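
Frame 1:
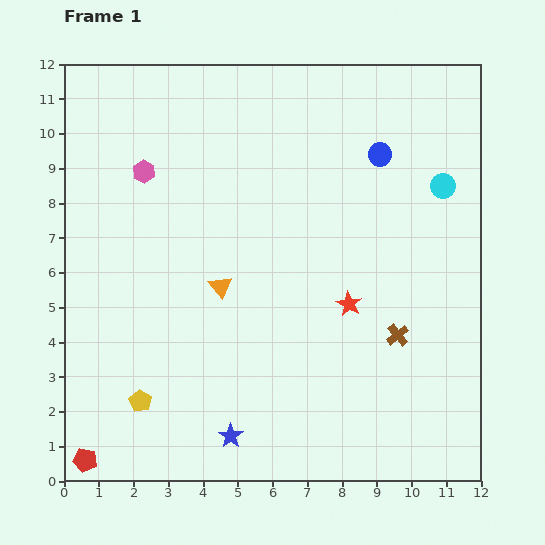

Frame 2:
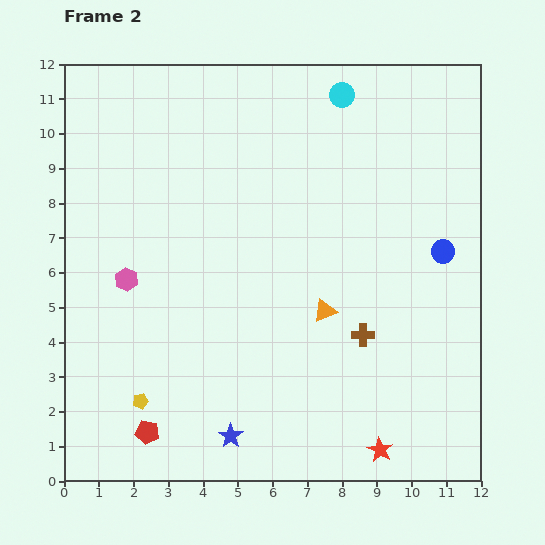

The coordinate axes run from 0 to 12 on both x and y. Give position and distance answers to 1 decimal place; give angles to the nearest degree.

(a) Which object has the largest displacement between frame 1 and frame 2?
the red star

(moved 4.3; next 3.9)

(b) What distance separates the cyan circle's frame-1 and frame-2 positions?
3.9

The cyan circle moved from (10.9, 8.5) to (8.0, 11.1), a distance of √(2.9² + 2.6²) ≈ 3.9.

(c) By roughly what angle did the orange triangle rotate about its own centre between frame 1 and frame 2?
45° clockwise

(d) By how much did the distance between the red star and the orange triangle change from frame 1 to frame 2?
+0.6

Distance in frame 1: 3.7. Distance in frame 2: 4.3.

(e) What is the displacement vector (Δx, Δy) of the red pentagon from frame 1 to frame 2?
(1.8, 0.8)

The red pentagon was at (0.6, 0.6) in frame 1 and (2.4, 1.4) in frame 2.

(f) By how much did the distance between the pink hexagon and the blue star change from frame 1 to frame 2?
-2.6

Distance in frame 1: 8.0. Distance in frame 2: 5.4.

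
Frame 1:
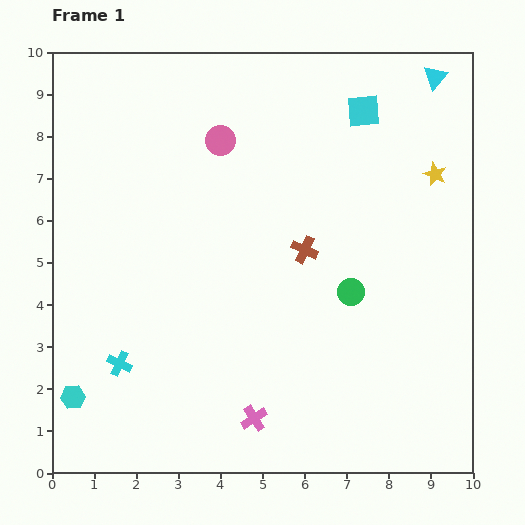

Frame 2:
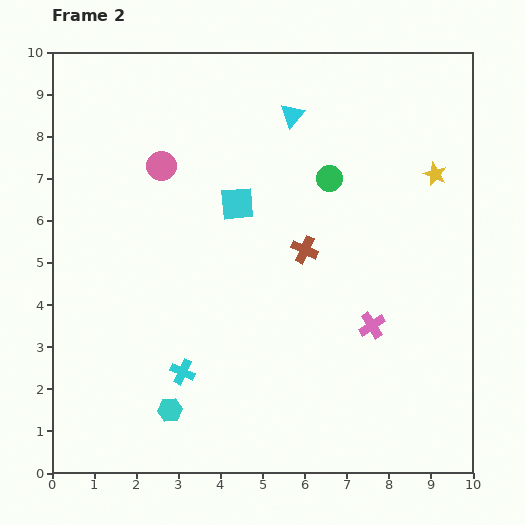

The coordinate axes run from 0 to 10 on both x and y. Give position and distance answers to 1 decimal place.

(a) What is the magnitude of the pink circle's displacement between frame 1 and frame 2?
1.5

The pink circle moved from (4.0, 7.9) to (2.6, 7.3), a distance of √(1.4² + 0.6²) ≈ 1.5.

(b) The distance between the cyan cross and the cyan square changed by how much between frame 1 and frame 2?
-4.1

Distance in frame 1: 8.3. Distance in frame 2: 4.2.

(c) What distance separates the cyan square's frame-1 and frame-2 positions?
3.7

The cyan square moved from (7.4, 8.6) to (4.4, 6.4), a distance of √(3.0² + 2.2²) ≈ 3.7.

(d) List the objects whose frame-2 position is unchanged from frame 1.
the brown cross, the yellow star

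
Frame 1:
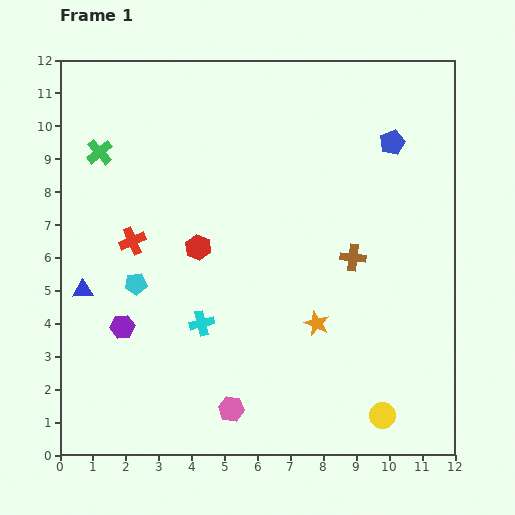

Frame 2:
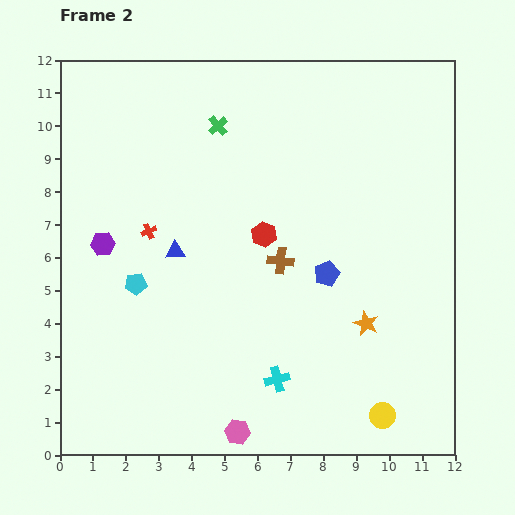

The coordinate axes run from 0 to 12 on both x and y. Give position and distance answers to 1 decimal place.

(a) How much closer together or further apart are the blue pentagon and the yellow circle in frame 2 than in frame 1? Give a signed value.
-3.7

Distance in frame 1: 8.3. Distance in frame 2: 4.6.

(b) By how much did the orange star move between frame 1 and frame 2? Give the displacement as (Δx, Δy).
(1.5, 0.0)

The orange star was at (7.8, 4.0) in frame 1 and (9.3, 4.0) in frame 2.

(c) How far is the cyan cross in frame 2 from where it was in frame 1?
2.9

The cyan cross moved from (4.3, 4.0) to (6.6, 2.3), a distance of √(2.3² + 1.7²) ≈ 2.9.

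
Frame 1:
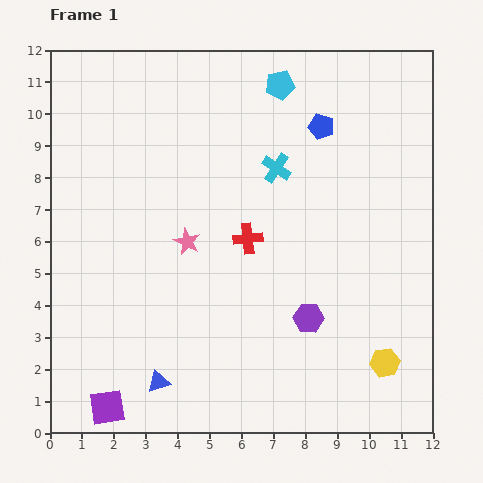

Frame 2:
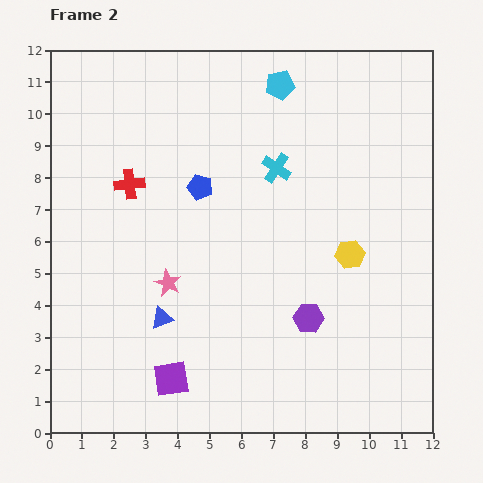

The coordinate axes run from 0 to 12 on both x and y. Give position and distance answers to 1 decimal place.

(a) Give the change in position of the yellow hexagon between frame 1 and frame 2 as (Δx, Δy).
(-1.1, 3.4)

The yellow hexagon was at (10.5, 2.2) in frame 1 and (9.4, 5.6) in frame 2.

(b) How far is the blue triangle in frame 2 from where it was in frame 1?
2.0

The blue triangle moved from (3.4, 1.6) to (3.5, 3.6), a distance of √(0.1² + 2.0²) ≈ 2.0.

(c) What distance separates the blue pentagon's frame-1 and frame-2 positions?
4.2

The blue pentagon moved from (8.5, 9.6) to (4.7, 7.7), a distance of √(3.8² + 1.9²) ≈ 4.2.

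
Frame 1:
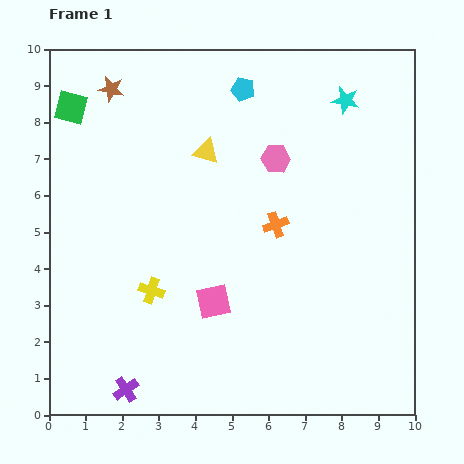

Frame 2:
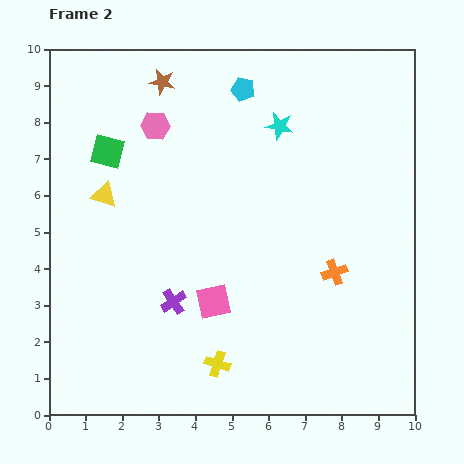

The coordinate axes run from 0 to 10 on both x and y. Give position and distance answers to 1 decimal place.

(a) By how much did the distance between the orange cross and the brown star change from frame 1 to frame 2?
+1.2

Distance in frame 1: 5.8. Distance in frame 2: 7.0.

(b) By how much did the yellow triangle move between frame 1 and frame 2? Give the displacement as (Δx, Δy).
(-2.8, -1.2)

The yellow triangle was at (4.3, 7.2) in frame 1 and (1.5, 6.0) in frame 2.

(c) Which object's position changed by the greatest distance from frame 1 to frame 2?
the pink hexagon

(moved 3.4; next 3.0)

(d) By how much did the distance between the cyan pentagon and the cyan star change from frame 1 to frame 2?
-1.4

Distance in frame 1: 2.8. Distance in frame 2: 1.4.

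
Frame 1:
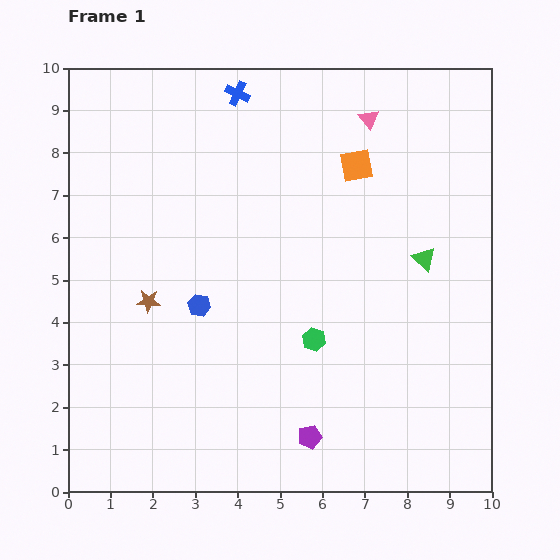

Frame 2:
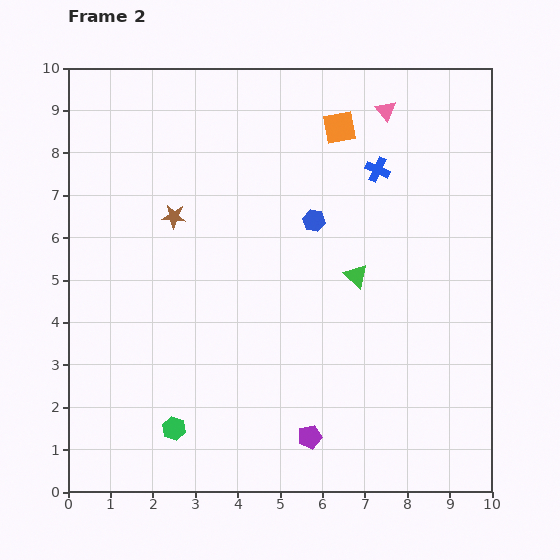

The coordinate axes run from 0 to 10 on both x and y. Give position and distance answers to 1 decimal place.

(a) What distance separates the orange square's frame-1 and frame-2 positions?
1.0

The orange square moved from (6.8, 7.7) to (6.4, 8.6), a distance of √(0.4² + 0.9²) ≈ 1.0.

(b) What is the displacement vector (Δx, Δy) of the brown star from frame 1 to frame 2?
(0.6, 2.0)

The brown star was at (1.9, 4.5) in frame 1 and (2.5, 6.5) in frame 2.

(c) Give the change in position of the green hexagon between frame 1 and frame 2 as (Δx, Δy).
(-3.3, -2.1)

The green hexagon was at (5.8, 3.6) in frame 1 and (2.5, 1.5) in frame 2.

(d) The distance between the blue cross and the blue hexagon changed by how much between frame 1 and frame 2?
-3.2

Distance in frame 1: 5.1. Distance in frame 2: 1.9.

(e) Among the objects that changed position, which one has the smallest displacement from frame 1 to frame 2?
the pink triangle

(moved 0.4)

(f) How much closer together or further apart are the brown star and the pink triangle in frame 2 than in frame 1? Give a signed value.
-1.1

Distance in frame 1: 6.7. Distance in frame 2: 5.6.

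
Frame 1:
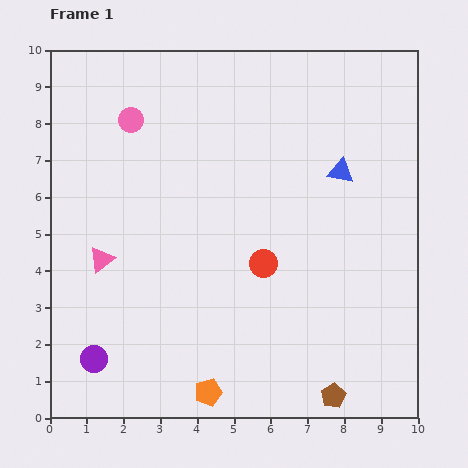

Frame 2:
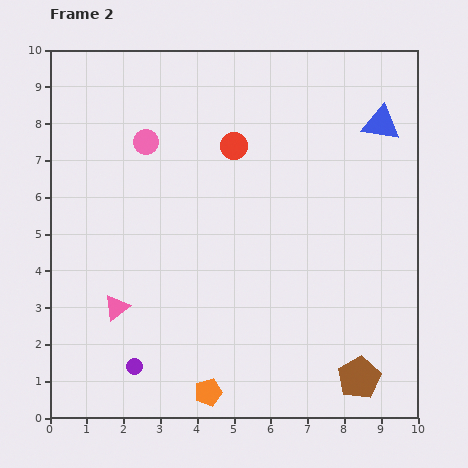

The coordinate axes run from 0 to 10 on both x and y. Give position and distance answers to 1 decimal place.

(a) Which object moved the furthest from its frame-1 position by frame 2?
the red circle

(moved 3.3; next 1.7)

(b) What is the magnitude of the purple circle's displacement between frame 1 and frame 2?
1.1

The purple circle moved from (1.2, 1.6) to (2.3, 1.4), a distance of √(1.1² + 0.2²) ≈ 1.1.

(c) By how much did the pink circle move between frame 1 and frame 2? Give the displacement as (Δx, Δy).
(0.4, -0.6)

The pink circle was at (2.2, 8.1) in frame 1 and (2.6, 7.5) in frame 2.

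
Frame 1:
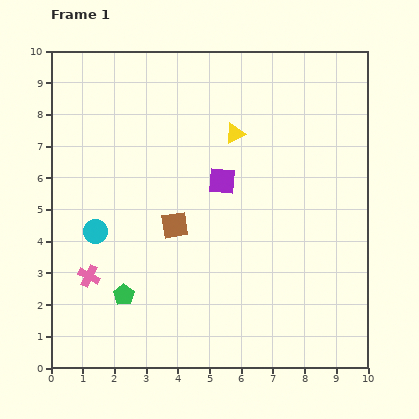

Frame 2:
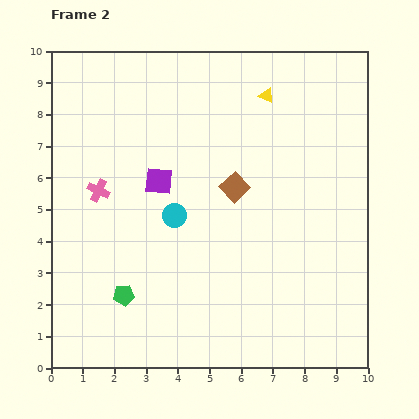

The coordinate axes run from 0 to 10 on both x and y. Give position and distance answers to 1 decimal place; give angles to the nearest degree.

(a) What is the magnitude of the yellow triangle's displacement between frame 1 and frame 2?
1.6

The yellow triangle moved from (5.8, 7.4) to (6.8, 8.6), a distance of √(1.0² + 1.2²) ≈ 1.6.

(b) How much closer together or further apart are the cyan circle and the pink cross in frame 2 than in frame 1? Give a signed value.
+1.1

Distance in frame 1: 1.4. Distance in frame 2: 2.5.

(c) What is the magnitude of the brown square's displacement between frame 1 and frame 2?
2.2

The brown square moved from (3.9, 4.5) to (5.8, 5.7), a distance of √(1.9² + 1.2²) ≈ 2.2.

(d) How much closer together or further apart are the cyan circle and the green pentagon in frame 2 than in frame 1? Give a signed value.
+0.8

Distance in frame 1: 2.2. Distance in frame 2: 3.0.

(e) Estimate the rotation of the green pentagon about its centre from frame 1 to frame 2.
30° clockwise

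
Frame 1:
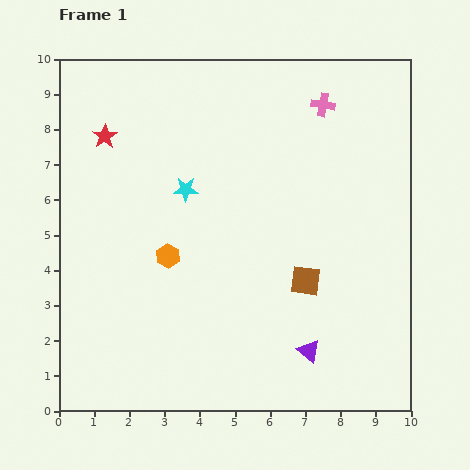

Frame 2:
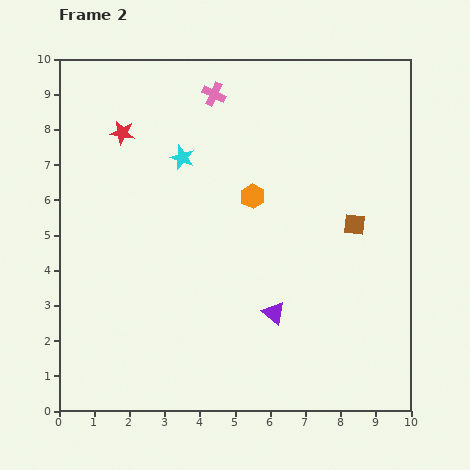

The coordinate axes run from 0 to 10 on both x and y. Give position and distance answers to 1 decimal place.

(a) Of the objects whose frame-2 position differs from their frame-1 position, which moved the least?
the red star

(moved 0.5)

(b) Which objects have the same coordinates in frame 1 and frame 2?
none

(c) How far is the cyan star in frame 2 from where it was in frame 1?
0.9

The cyan star moved from (3.6, 6.3) to (3.5, 7.2), a distance of √(0.1² + 0.9²) ≈ 0.9.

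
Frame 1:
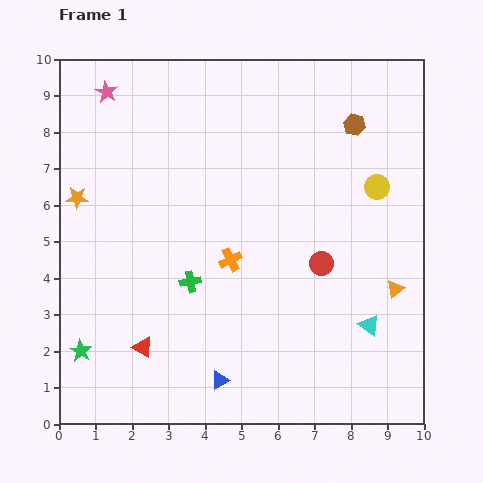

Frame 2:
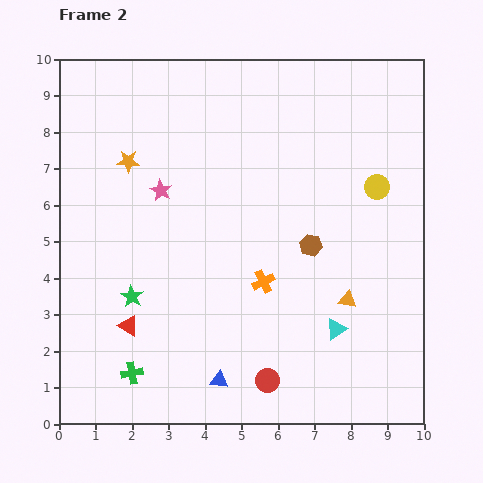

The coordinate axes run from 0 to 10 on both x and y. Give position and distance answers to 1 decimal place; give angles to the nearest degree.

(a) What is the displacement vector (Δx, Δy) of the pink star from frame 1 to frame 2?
(1.5, -2.7)

The pink star was at (1.3, 9.1) in frame 1 and (2.8, 6.4) in frame 2.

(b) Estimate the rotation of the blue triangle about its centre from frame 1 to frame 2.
35° clockwise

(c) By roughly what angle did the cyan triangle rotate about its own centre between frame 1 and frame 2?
49° clockwise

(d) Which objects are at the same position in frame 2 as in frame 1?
the yellow circle, the blue triangle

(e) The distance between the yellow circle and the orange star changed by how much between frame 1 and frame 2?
-1.4

Distance in frame 1: 8.2. Distance in frame 2: 6.8.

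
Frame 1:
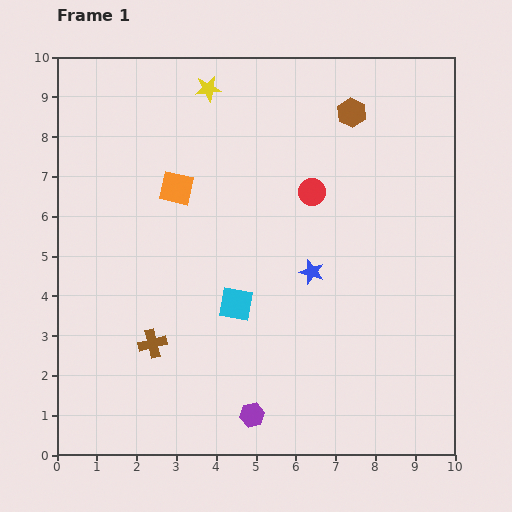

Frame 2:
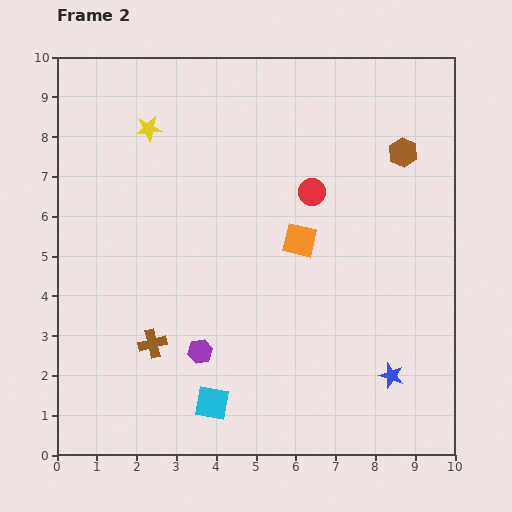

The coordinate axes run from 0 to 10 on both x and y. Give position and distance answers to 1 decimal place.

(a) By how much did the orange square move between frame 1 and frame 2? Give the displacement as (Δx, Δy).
(3.1, -1.3)

The orange square was at (3.0, 6.7) in frame 1 and (6.1, 5.4) in frame 2.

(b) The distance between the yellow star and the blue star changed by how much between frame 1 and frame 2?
+3.4

Distance in frame 1: 5.3. Distance in frame 2: 8.7.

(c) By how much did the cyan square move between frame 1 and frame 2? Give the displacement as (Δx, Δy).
(-0.6, -2.5)

The cyan square was at (4.5, 3.8) in frame 1 and (3.9, 1.3) in frame 2.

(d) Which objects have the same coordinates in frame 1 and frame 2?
the brown cross, the red circle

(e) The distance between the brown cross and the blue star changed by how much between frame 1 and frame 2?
+1.7

Distance in frame 1: 4.4. Distance in frame 2: 6.1.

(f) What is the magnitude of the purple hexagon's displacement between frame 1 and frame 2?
2.1

The purple hexagon moved from (4.9, 1.0) to (3.6, 2.6), a distance of √(1.3² + 1.6²) ≈ 2.1.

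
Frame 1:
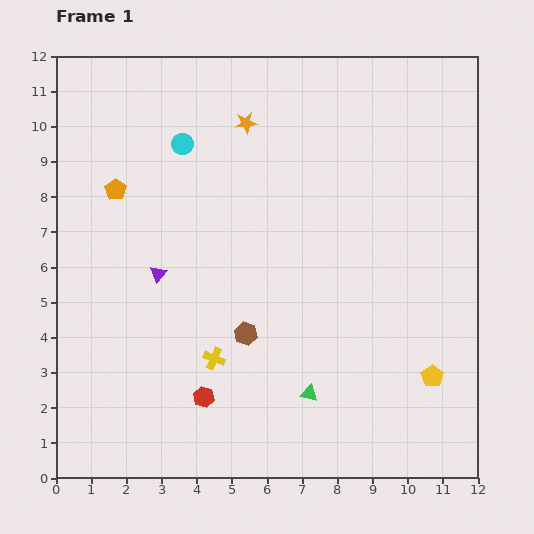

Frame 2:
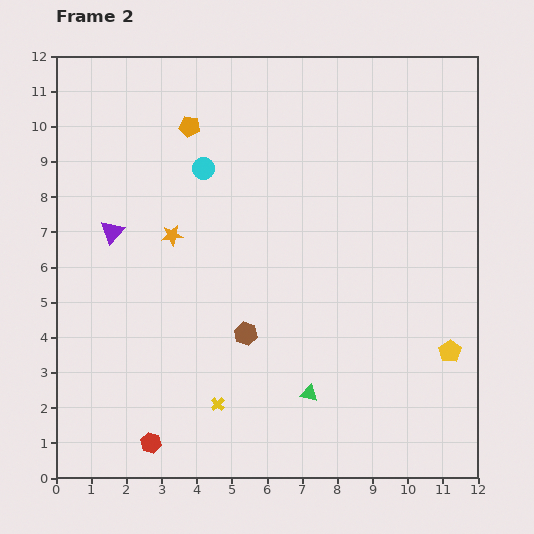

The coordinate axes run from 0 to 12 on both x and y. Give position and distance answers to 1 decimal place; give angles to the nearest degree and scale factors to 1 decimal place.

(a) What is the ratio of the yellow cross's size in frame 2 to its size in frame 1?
0.6×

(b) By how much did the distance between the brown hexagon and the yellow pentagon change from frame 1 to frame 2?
+0.4

Distance in frame 1: 5.4. Distance in frame 2: 5.8.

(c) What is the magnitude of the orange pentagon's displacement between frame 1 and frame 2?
2.8

The orange pentagon moved from (1.7, 8.2) to (3.8, 10.0), a distance of √(2.1² + 1.8²) ≈ 2.8.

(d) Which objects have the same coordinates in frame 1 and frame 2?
the green triangle, the brown hexagon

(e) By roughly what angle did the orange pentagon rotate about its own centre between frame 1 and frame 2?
26° counter-clockwise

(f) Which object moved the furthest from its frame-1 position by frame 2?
the orange star

(moved 3.8; next 2.8)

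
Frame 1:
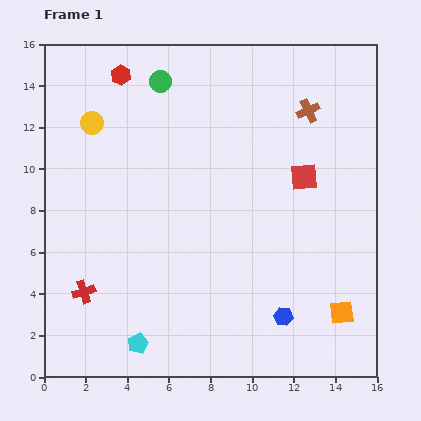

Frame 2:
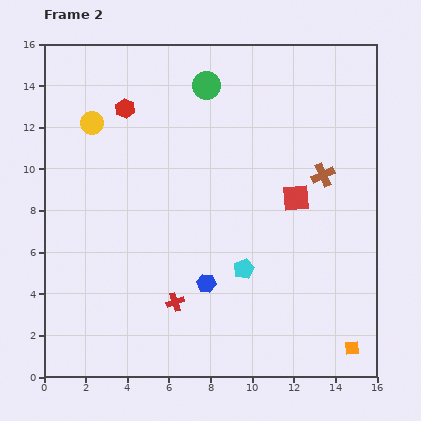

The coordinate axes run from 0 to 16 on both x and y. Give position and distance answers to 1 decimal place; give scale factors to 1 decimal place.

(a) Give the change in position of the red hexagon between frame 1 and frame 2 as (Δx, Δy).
(0.2, -1.6)

The red hexagon was at (3.7, 14.5) in frame 1 and (3.9, 12.9) in frame 2.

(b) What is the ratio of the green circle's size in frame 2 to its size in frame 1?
1.3×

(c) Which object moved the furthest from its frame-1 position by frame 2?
the cyan pentagon

(moved 6.2; next 4.4)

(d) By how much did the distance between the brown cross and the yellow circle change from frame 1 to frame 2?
+1.0

Distance in frame 1: 10.4. Distance in frame 2: 11.4.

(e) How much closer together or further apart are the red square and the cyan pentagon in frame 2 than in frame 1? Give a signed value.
-7.1

Distance in frame 1: 11.3. Distance in frame 2: 4.2.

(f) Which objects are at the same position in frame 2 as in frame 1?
the yellow circle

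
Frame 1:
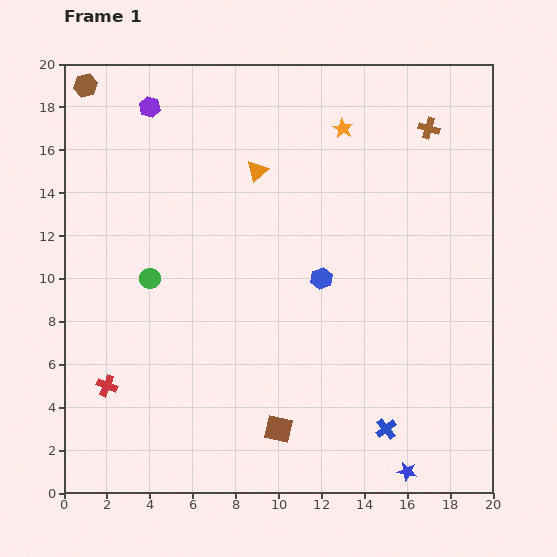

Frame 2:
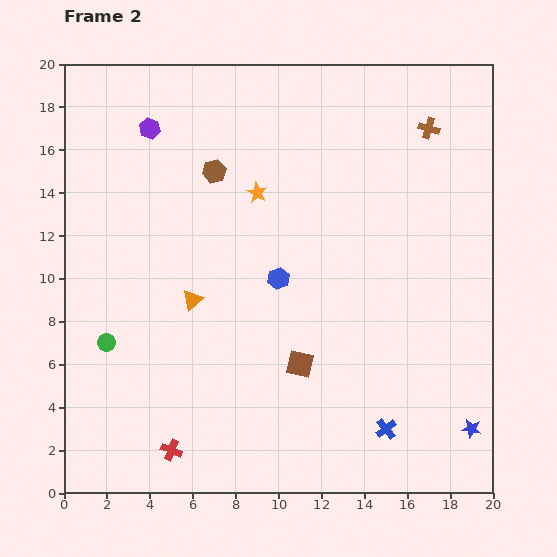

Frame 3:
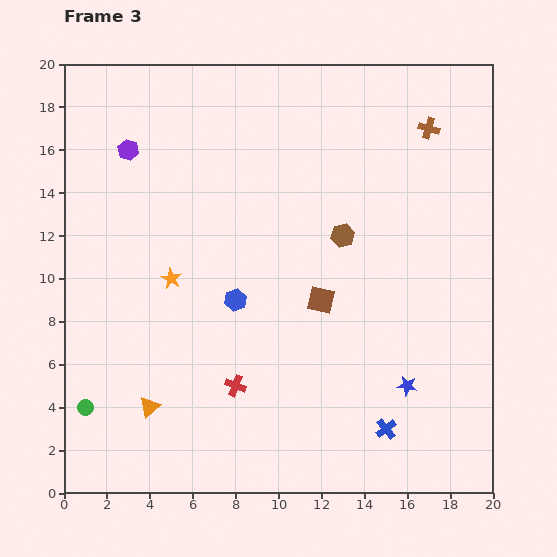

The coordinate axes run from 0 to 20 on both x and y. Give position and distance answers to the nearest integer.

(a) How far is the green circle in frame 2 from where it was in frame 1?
4

The green circle moved from (4, 10) to (2, 7), a distance of √(2² + 3²) ≈ 4.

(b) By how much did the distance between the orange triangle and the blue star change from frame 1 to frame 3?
-4

Distance in frame 1: 16. Distance in frame 3: 12.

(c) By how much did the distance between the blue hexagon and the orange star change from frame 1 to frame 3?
-4

Distance in frame 1: 7. Distance in frame 3: 3.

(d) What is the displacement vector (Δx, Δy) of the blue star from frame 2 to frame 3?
(-3, 2)

The blue star was at (19, 3) in frame 2 and (16, 5) in frame 3.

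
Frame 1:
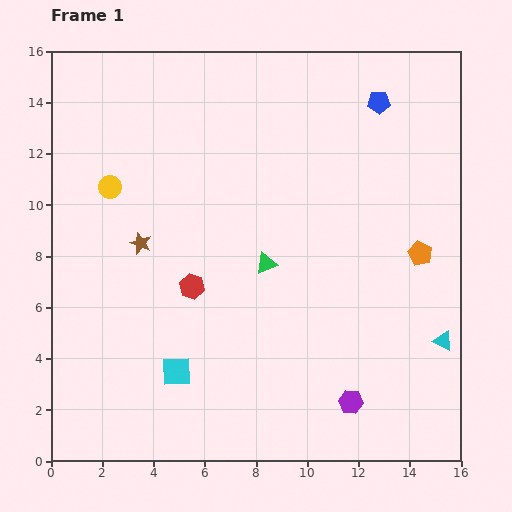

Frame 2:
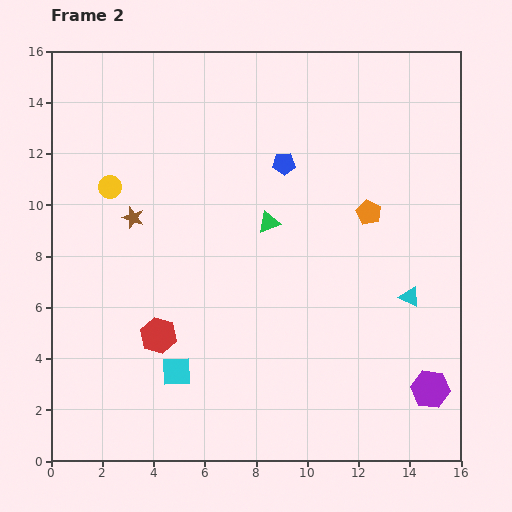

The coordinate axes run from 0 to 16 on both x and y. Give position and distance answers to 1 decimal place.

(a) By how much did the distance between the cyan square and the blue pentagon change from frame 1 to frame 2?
-4.0

Distance in frame 1: 13.1. Distance in frame 2: 9.1.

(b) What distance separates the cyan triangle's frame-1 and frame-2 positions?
2.1

The cyan triangle moved from (15.3, 4.7) to (14.0, 6.4), a distance of √(1.3² + 1.7²) ≈ 2.1.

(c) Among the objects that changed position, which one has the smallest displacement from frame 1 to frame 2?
the brown star

(moved 1.0)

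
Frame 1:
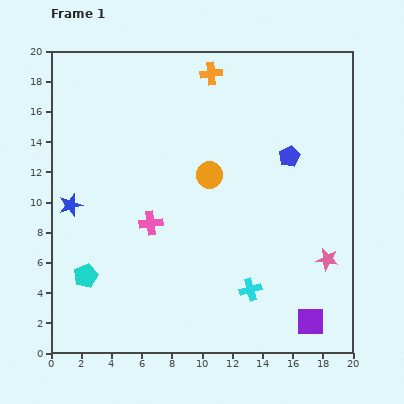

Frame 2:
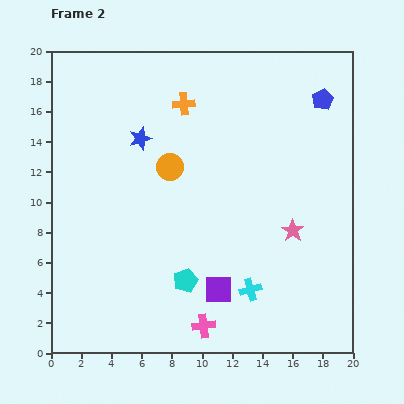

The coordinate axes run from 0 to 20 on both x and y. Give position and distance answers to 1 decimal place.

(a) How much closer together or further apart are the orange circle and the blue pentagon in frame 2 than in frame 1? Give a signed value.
+5.7

Distance in frame 1: 5.4. Distance in frame 2: 11.1.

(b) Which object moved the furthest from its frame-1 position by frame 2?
the pink cross

(moved 7.6; next 6.6)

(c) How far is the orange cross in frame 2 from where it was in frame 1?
2.7

The orange cross moved from (10.6, 18.5) to (8.8, 16.5), a distance of √(1.8² + 2.0²) ≈ 2.7.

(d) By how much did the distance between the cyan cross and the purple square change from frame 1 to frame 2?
-2.4

Distance in frame 1: 4.5. Distance in frame 2: 2.1.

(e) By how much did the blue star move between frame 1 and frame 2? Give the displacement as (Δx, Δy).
(4.6, 4.4)

The blue star was at (1.3, 9.8) in frame 1 and (5.9, 14.2) in frame 2.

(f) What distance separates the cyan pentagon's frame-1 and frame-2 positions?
6.6

The cyan pentagon moved from (2.3, 5.1) to (8.9, 4.8), a distance of √(6.6² + 0.3²) ≈ 6.6.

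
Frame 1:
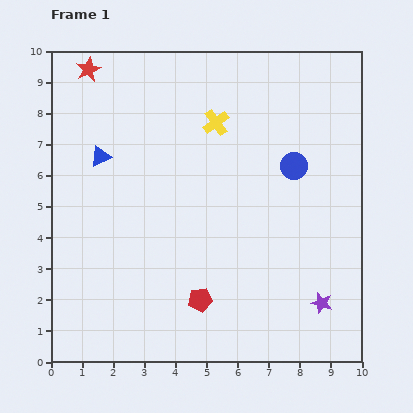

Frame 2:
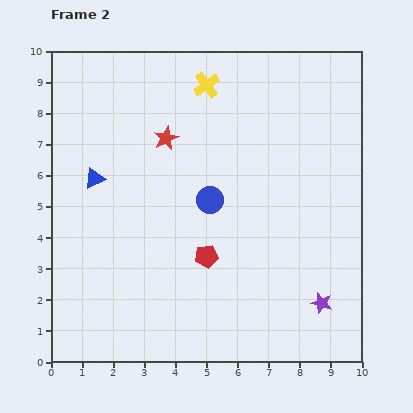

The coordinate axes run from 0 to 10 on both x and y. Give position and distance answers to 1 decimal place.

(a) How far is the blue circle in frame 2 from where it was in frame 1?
2.9

The blue circle moved from (7.8, 6.3) to (5.1, 5.2), a distance of √(2.7² + 1.1²) ≈ 2.9.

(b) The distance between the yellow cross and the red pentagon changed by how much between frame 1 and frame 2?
-0.2

Distance in frame 1: 5.7. Distance in frame 2: 5.5.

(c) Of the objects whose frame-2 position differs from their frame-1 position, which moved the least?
the blue triangle

(moved 0.7)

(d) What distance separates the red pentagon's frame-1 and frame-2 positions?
1.4

The red pentagon moved from (4.8, 2.0) to (5.0, 3.4), a distance of √(0.2² + 1.4²) ≈ 1.4.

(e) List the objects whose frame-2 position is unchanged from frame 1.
the purple star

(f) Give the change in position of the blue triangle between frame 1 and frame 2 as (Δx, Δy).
(-0.2, -0.7)

The blue triangle was at (1.6, 6.6) in frame 1 and (1.4, 5.9) in frame 2.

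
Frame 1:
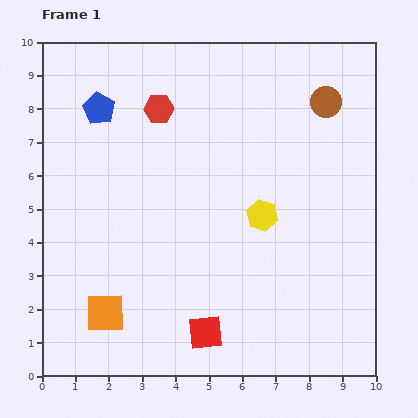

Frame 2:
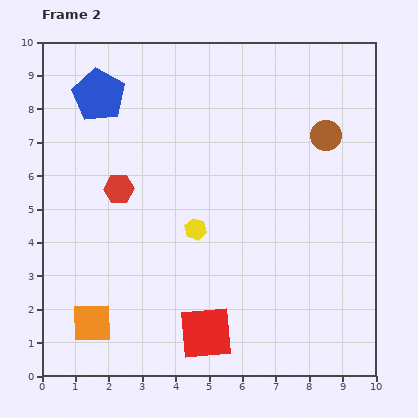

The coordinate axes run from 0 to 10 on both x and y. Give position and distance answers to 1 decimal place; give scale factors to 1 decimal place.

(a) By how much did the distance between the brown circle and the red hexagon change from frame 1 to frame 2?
+1.4

Distance in frame 1: 5.0. Distance in frame 2: 6.4.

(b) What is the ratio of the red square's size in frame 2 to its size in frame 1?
1.5×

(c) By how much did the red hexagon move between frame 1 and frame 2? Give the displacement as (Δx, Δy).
(-1.2, -2.4)

The red hexagon was at (3.5, 8.0) in frame 1 and (2.3, 5.6) in frame 2.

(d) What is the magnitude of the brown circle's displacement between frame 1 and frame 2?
1.0

The brown circle moved from (8.5, 8.2) to (8.5, 7.2), a distance of √(0.0² + 1.0²) ≈ 1.0.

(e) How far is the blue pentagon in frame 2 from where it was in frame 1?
0.4

The blue pentagon moved from (1.7, 8.0) to (1.7, 8.4), a distance of √(0.0² + 0.4²) ≈ 0.4.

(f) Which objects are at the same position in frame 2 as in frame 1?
the red square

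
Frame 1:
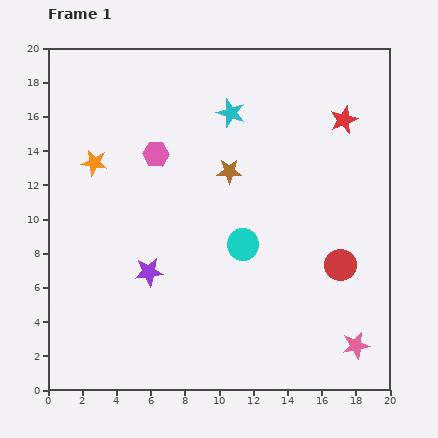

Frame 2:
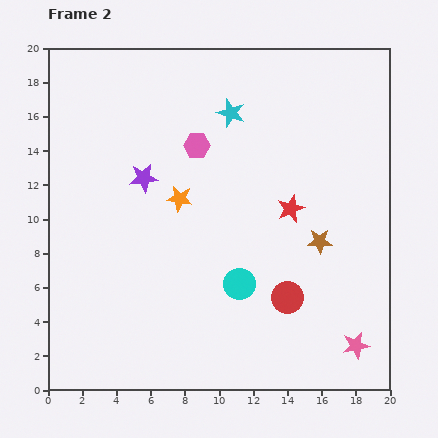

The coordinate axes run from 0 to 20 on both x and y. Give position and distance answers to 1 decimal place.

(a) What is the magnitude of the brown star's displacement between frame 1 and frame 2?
6.7

The brown star moved from (10.6, 12.8) to (15.9, 8.7), a distance of √(5.3² + 4.1²) ≈ 6.7.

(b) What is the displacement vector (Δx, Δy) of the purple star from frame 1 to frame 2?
(-0.3, 5.5)

The purple star was at (5.9, 6.9) in frame 1 and (5.6, 12.4) in frame 2.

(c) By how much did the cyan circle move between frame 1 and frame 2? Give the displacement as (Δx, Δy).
(-0.2, -2.3)

The cyan circle was at (11.4, 8.5) in frame 1 and (11.2, 6.2) in frame 2.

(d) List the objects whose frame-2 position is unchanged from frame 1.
the cyan star, the pink star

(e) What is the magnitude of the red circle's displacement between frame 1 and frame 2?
3.6

The red circle moved from (17.1, 7.3) to (14.0, 5.4), a distance of √(3.1² + 1.9²) ≈ 3.6.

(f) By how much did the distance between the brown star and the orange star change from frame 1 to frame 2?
+0.7

Distance in frame 1: 7.9. Distance in frame 2: 8.6.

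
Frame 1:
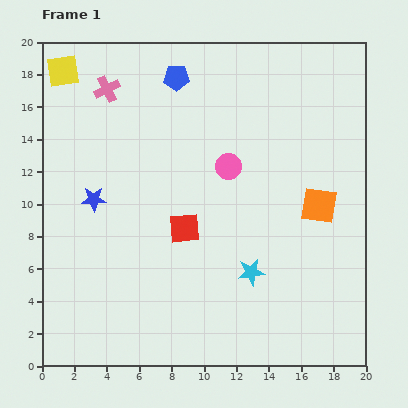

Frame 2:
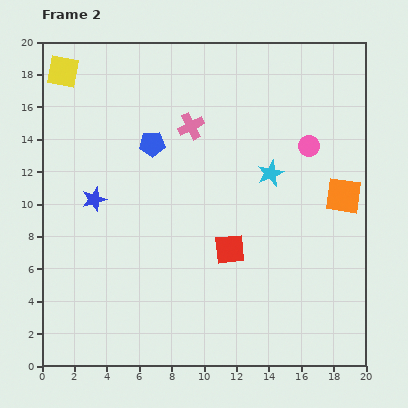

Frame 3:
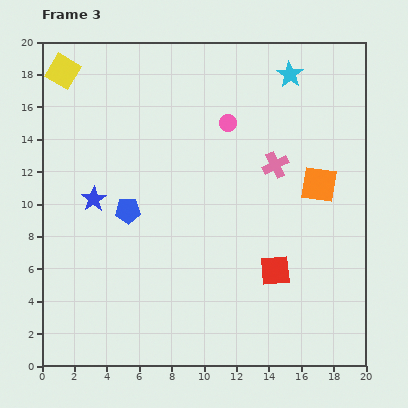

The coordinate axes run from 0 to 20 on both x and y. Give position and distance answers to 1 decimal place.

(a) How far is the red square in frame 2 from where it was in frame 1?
3.1

The red square moved from (8.8, 8.5) to (11.6, 7.2), a distance of √(2.8² + 1.3²) ≈ 3.1.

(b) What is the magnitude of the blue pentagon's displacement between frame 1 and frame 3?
8.7

The blue pentagon moved from (8.3, 17.8) to (5.3, 9.6), a distance of √(3.0² + 8.2²) ≈ 8.7.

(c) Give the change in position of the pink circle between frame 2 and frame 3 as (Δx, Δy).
(-5.0, 1.4)

The pink circle was at (16.5, 13.6) in frame 2 and (11.5, 15.0) in frame 3.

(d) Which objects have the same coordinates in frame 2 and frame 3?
the blue star, the yellow square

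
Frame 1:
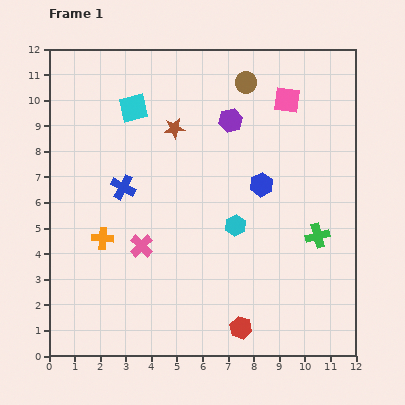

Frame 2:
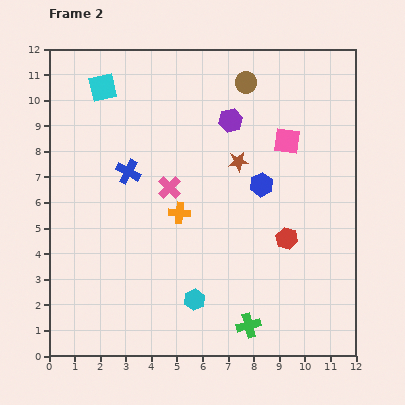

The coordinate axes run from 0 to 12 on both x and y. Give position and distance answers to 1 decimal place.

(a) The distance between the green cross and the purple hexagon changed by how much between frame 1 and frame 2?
+2.4

Distance in frame 1: 5.6. Distance in frame 2: 8.0.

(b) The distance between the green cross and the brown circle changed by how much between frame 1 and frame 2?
+2.9

Distance in frame 1: 6.6. Distance in frame 2: 9.5.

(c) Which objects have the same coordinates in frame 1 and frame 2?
the brown circle, the purple hexagon, the blue hexagon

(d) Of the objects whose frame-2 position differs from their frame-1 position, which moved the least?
the blue cross

(moved 0.6)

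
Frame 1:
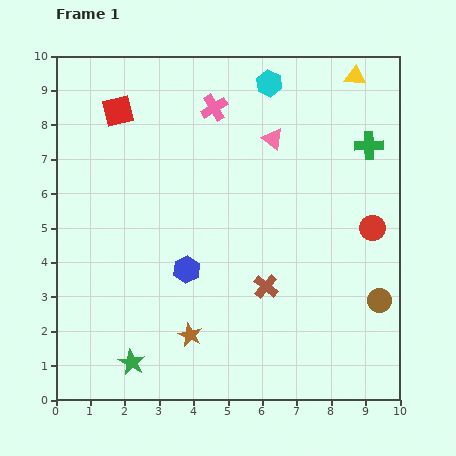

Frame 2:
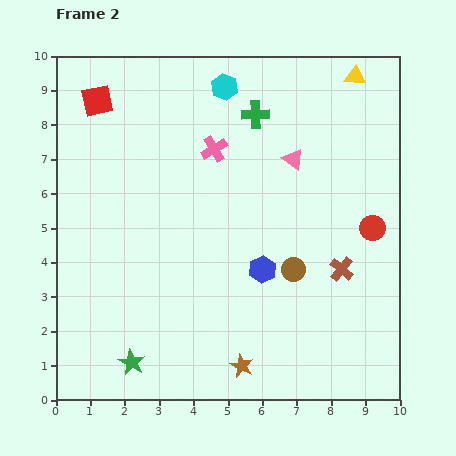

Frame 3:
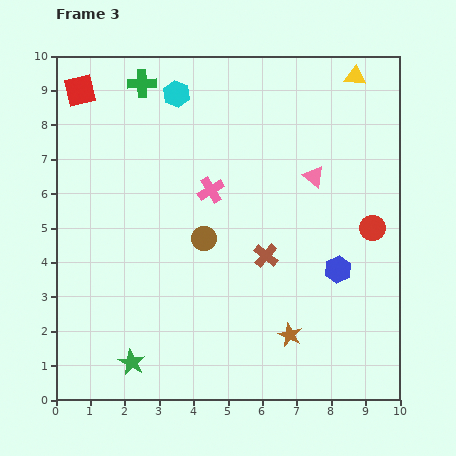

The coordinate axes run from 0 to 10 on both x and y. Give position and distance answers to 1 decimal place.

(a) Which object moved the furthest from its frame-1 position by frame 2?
the green cross

(moved 3.4; next 2.7)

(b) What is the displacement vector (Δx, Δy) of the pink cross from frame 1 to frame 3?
(-0.1, -2.4)

The pink cross was at (4.6, 8.5) in frame 1 and (4.5, 6.1) in frame 3.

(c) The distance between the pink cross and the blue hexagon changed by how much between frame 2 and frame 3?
+0.6

Distance in frame 2: 3.8. Distance in frame 3: 4.4.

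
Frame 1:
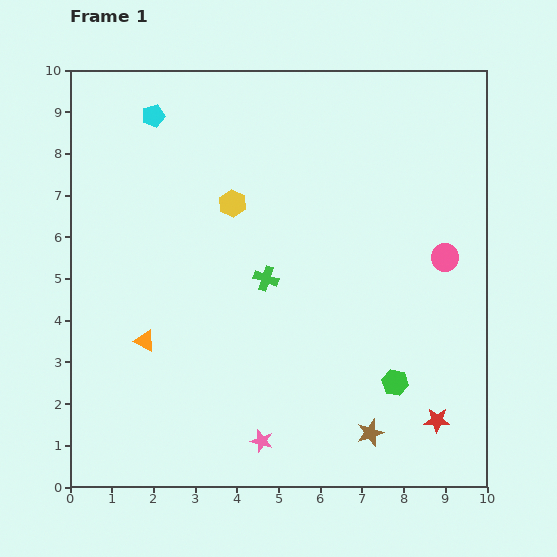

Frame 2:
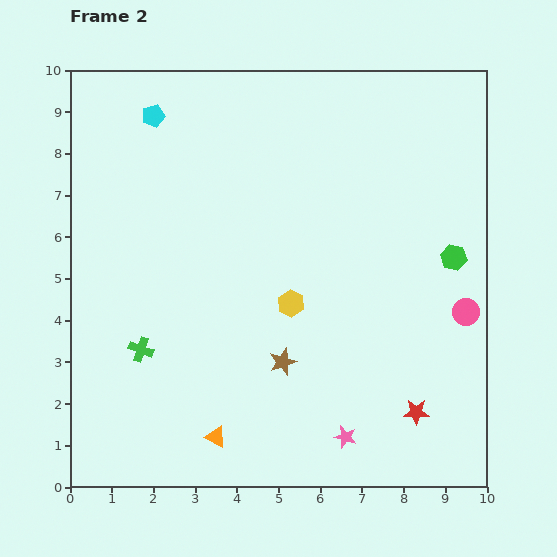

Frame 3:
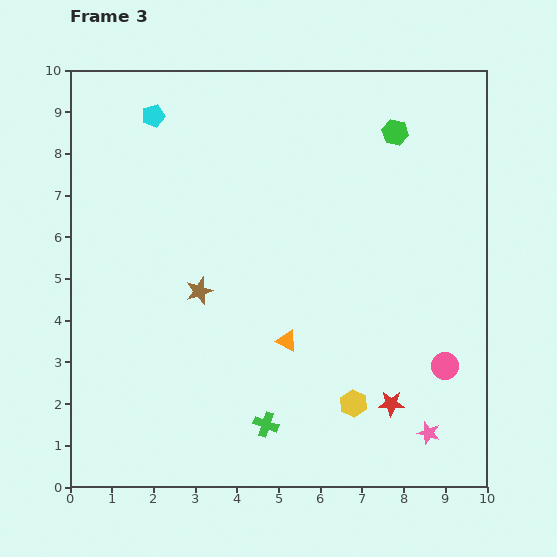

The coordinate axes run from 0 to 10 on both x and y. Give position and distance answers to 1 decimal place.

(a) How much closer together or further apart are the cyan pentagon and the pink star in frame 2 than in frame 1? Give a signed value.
+0.8

Distance in frame 1: 8.2. Distance in frame 2: 9.0.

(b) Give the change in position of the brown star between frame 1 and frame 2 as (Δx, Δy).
(-2.1, 1.7)

The brown star was at (7.2, 1.3) in frame 1 and (5.1, 3.0) in frame 2.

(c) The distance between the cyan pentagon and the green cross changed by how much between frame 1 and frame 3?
+3.2

Distance in frame 1: 4.7. Distance in frame 3: 7.9.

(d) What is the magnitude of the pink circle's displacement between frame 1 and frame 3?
2.6

The pink circle moved from (9.0, 5.5) to (9.0, 2.9), a distance of √(0.0² + 2.6²) ≈ 2.6.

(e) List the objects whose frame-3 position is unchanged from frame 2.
the cyan pentagon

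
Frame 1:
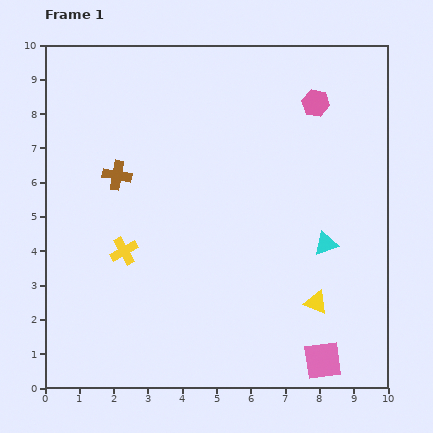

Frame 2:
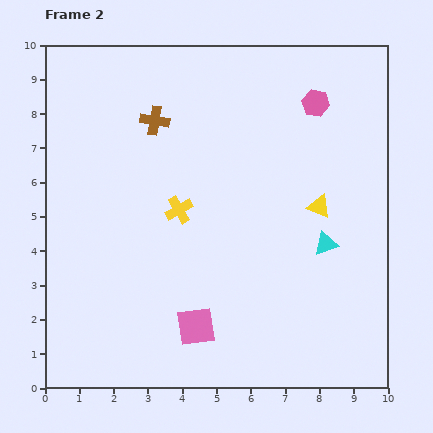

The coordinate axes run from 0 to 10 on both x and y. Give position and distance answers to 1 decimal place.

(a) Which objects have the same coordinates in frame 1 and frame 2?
the cyan triangle, the pink hexagon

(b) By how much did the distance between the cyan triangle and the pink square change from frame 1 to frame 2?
+1.1

Distance in frame 1: 3.4. Distance in frame 2: 4.5.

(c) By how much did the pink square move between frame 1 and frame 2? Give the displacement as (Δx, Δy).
(-3.7, 1.0)

The pink square was at (8.1, 0.8) in frame 1 and (4.4, 1.8) in frame 2.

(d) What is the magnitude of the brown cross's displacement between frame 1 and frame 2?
1.9

The brown cross moved from (2.1, 6.2) to (3.2, 7.8), a distance of √(1.1² + 1.6²) ≈ 1.9.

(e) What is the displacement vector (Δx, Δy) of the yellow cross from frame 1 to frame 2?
(1.6, 1.2)

The yellow cross was at (2.3, 4.0) in frame 1 and (3.9, 5.2) in frame 2.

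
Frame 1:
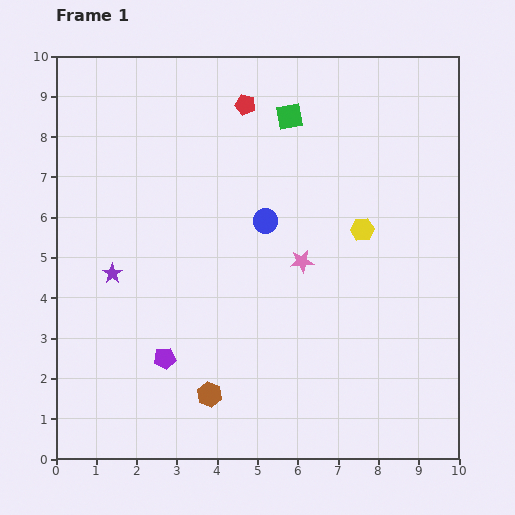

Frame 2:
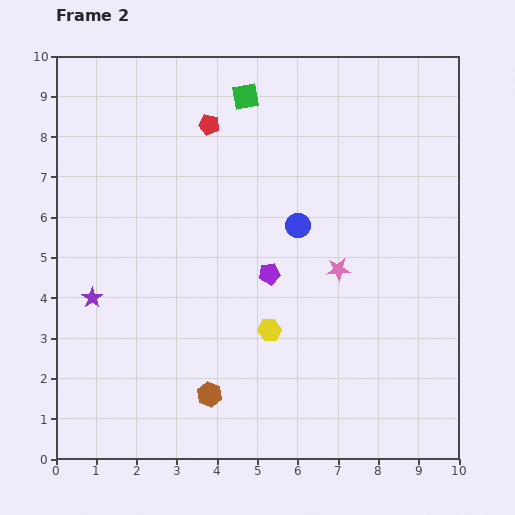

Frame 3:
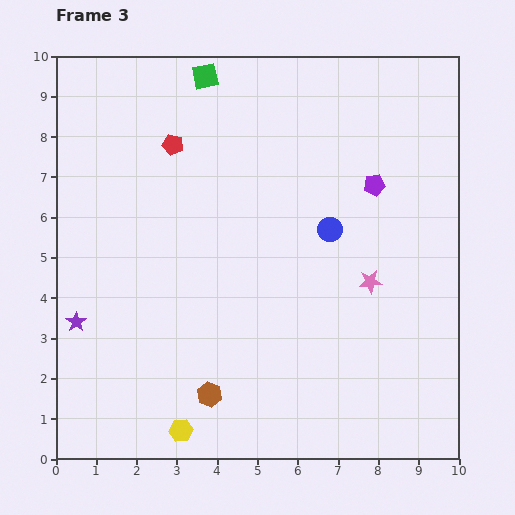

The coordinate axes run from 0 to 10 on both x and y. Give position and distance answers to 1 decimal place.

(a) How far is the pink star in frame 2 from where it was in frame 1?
0.9

The pink star moved from (6.1, 4.9) to (7.0, 4.7), a distance of √(0.9² + 0.2²) ≈ 0.9.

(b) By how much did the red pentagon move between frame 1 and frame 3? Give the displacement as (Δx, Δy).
(-1.8, -1.0)

The red pentagon was at (4.7, 8.8) in frame 1 and (2.9, 7.8) in frame 3.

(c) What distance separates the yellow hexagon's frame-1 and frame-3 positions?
6.7

The yellow hexagon moved from (7.6, 5.7) to (3.1, 0.7), a distance of √(4.5² + 5.0²) ≈ 6.7.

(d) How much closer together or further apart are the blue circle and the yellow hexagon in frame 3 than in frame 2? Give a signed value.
+3.5

Distance in frame 2: 2.7. Distance in frame 3: 6.2.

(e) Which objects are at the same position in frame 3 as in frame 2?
the brown hexagon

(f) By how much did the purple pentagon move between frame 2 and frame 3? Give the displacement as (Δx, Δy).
(2.6, 2.2)

The purple pentagon was at (5.3, 4.6) in frame 2 and (7.9, 6.8) in frame 3.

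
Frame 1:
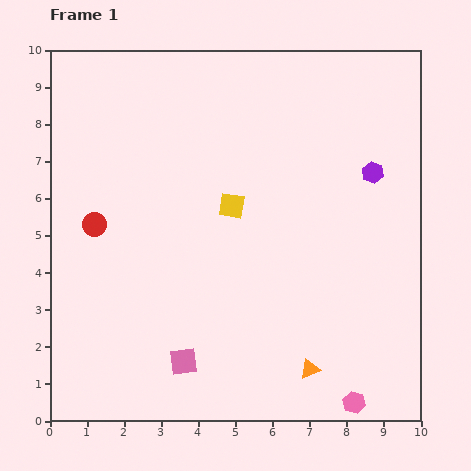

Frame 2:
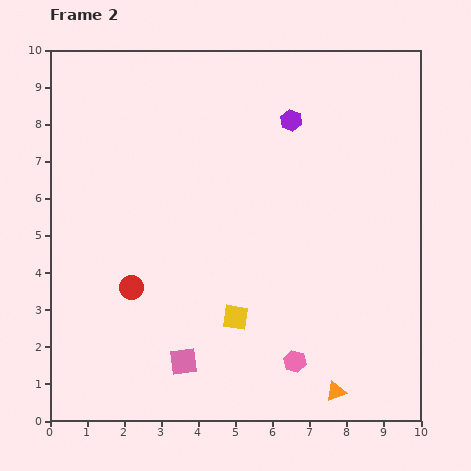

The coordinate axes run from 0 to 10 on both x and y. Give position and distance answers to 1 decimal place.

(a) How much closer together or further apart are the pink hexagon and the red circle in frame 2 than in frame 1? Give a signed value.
-3.7

Distance in frame 1: 8.5. Distance in frame 2: 4.8.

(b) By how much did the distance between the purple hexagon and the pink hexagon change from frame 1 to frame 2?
+0.3

Distance in frame 1: 6.2. Distance in frame 2: 6.5.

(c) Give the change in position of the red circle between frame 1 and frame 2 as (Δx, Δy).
(1.0, -1.7)

The red circle was at (1.2, 5.3) in frame 1 and (2.2, 3.6) in frame 2.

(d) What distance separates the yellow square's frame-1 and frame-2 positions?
3.0

The yellow square moved from (4.9, 5.8) to (5.0, 2.8), a distance of √(0.1² + 3.0²) ≈ 3.0.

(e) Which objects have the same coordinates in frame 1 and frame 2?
the pink square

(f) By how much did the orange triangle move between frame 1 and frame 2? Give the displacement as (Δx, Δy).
(0.7, -0.6)

The orange triangle was at (7.0, 1.4) in frame 1 and (7.7, 0.8) in frame 2.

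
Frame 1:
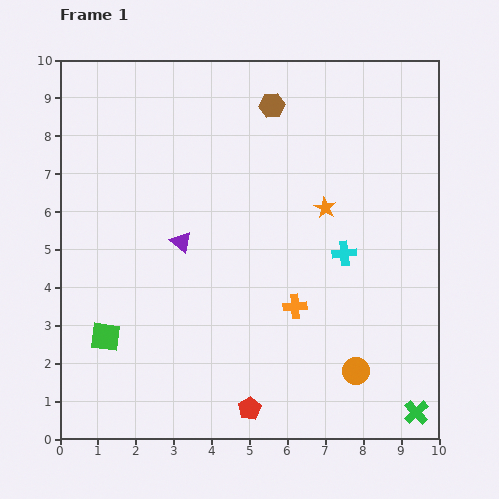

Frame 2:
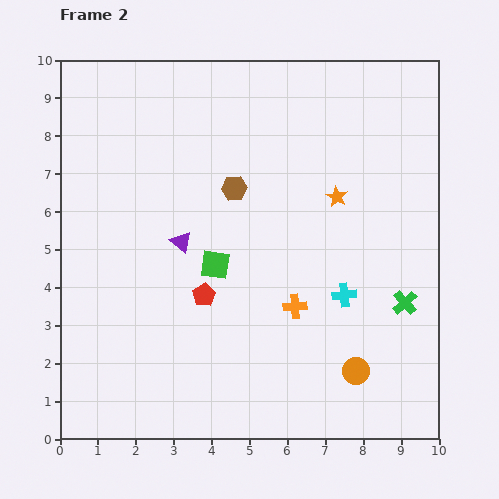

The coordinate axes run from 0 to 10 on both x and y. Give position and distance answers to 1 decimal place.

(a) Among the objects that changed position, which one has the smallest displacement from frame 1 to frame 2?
the orange star

(moved 0.4)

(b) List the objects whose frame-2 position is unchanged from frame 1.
the purple triangle, the orange circle, the orange cross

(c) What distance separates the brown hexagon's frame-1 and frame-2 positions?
2.4

The brown hexagon moved from (5.6, 8.8) to (4.6, 6.6), a distance of √(1.0² + 2.2²) ≈ 2.4.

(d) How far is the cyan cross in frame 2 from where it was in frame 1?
1.1

The cyan cross moved from (7.5, 4.9) to (7.5, 3.8), a distance of √(0.0² + 1.1²) ≈ 1.1.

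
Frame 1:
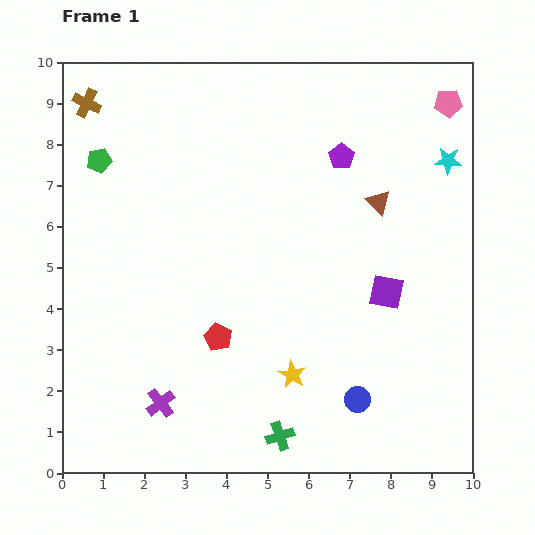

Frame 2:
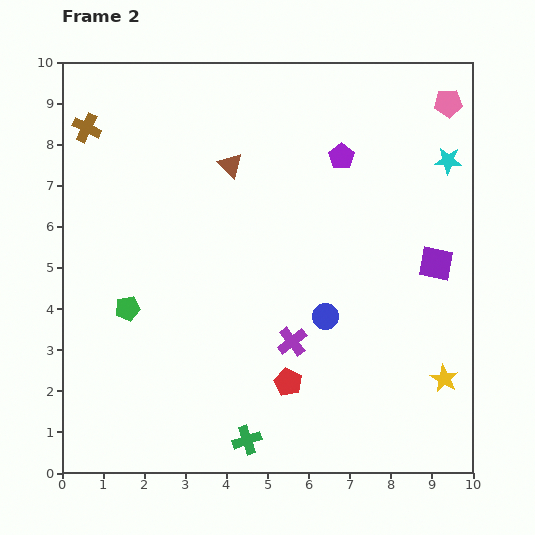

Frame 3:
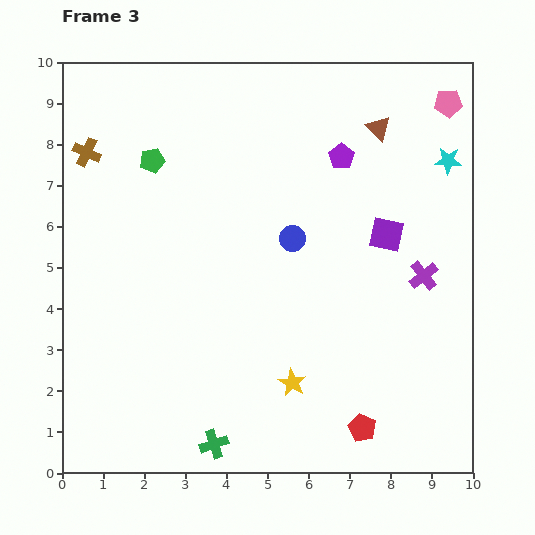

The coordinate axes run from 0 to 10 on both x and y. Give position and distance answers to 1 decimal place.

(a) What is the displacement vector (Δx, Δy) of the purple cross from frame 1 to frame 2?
(3.2, 1.5)

The purple cross was at (2.4, 1.7) in frame 1 and (5.6, 3.2) in frame 2.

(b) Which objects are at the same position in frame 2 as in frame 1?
the cyan star, the pink pentagon, the purple pentagon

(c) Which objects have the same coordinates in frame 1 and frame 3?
the cyan star, the pink pentagon, the purple pentagon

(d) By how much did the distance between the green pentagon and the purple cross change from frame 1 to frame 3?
+1.1

Distance in frame 1: 6.1. Distance in frame 3: 7.2.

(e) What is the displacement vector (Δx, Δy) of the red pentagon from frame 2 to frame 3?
(1.8, -1.1)

The red pentagon was at (5.5, 2.2) in frame 2 and (7.3, 1.1) in frame 3.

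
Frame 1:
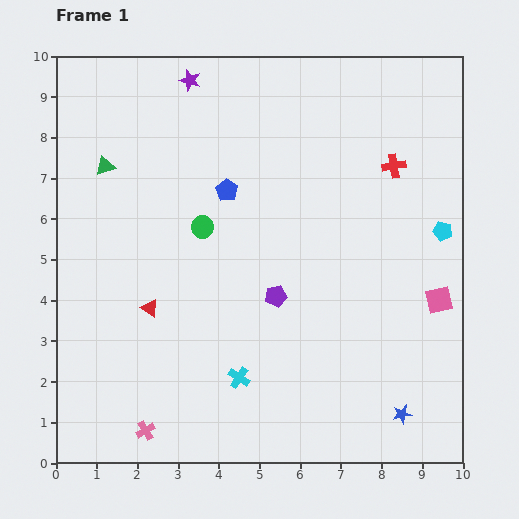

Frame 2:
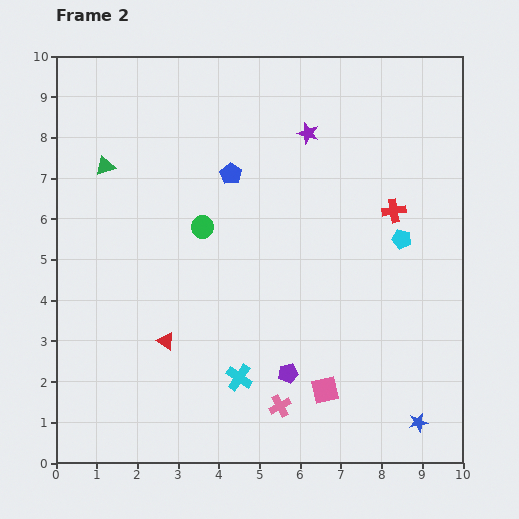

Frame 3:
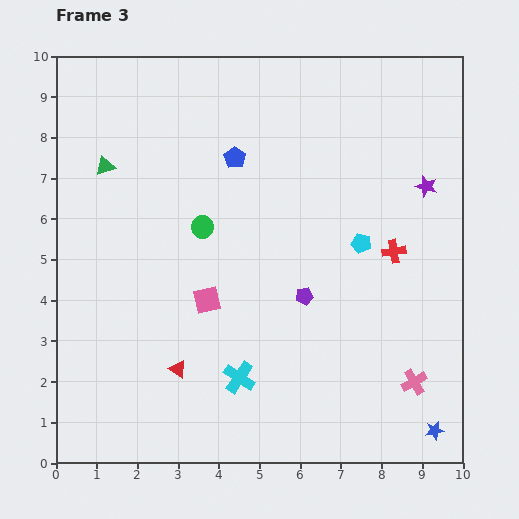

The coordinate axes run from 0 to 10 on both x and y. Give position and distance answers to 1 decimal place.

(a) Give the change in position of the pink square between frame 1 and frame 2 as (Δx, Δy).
(-2.8, -2.2)

The pink square was at (9.4, 4.0) in frame 1 and (6.6, 1.8) in frame 2.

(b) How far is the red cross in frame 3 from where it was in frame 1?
2.1

The red cross moved from (8.3, 7.3) to (8.3, 5.2), a distance of √(0.0² + 2.1²) ≈ 2.1.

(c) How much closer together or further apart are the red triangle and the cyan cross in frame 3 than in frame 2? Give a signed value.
-0.5

Distance in frame 2: 2.0. Distance in frame 3: 1.5.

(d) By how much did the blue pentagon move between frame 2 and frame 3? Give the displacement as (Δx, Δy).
(0.1, 0.4)

The blue pentagon was at (4.3, 7.1) in frame 2 and (4.4, 7.5) in frame 3.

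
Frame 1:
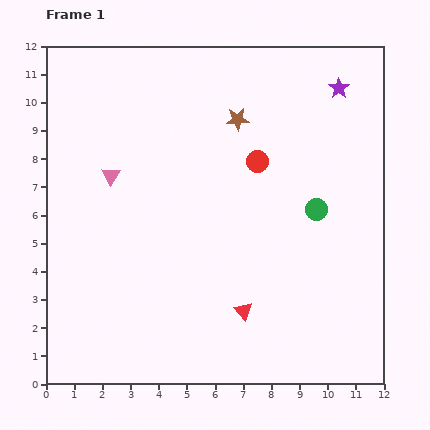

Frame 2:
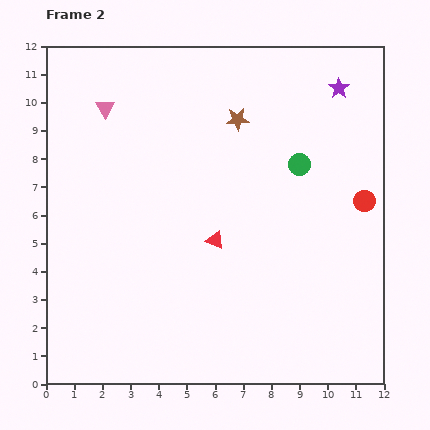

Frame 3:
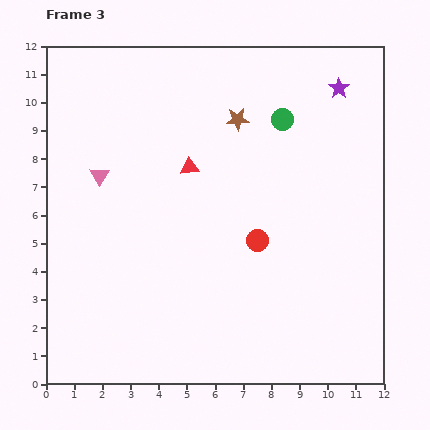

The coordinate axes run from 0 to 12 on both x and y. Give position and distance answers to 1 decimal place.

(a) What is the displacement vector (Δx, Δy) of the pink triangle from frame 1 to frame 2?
(-0.2, 2.4)

The pink triangle was at (2.3, 7.4) in frame 1 and (2.1, 9.8) in frame 2.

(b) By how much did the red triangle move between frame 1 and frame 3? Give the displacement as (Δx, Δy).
(-1.9, 5.1)

The red triangle was at (7.0, 2.6) in frame 1 and (5.1, 7.7) in frame 3.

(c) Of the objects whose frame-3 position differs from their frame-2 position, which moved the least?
the green circle

(moved 1.7)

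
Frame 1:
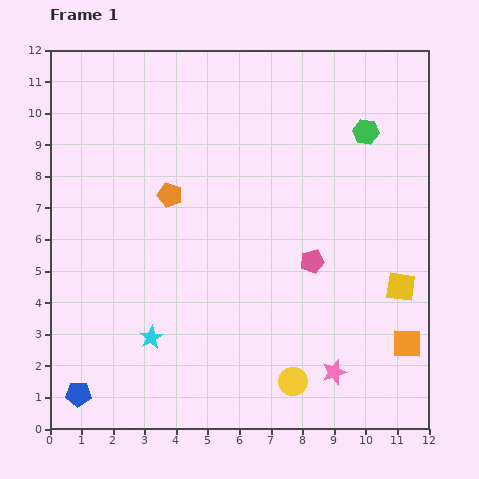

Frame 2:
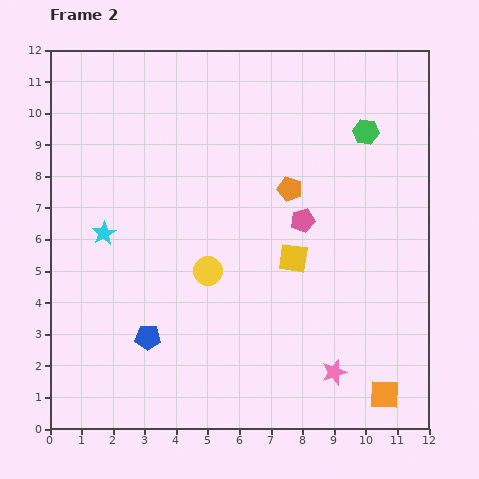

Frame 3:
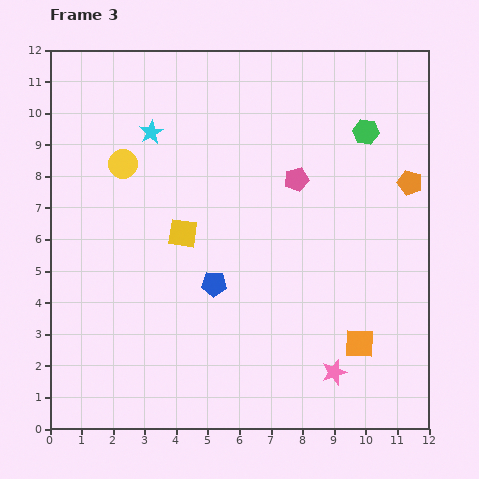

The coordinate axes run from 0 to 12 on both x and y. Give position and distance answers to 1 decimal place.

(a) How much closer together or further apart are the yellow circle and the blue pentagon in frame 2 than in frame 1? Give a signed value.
-4.0

Distance in frame 1: 6.8. Distance in frame 2: 2.8.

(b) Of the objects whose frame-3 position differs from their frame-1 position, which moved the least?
the orange square

(moved 1.5)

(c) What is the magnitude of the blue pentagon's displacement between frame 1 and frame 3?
5.5

The blue pentagon moved from (0.9, 1.1) to (5.2, 4.6), a distance of √(4.3² + 3.5²) ≈ 5.5.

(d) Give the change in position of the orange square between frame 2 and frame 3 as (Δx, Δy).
(-0.8, 1.6)

The orange square was at (10.6, 1.1) in frame 2 and (9.8, 2.7) in frame 3.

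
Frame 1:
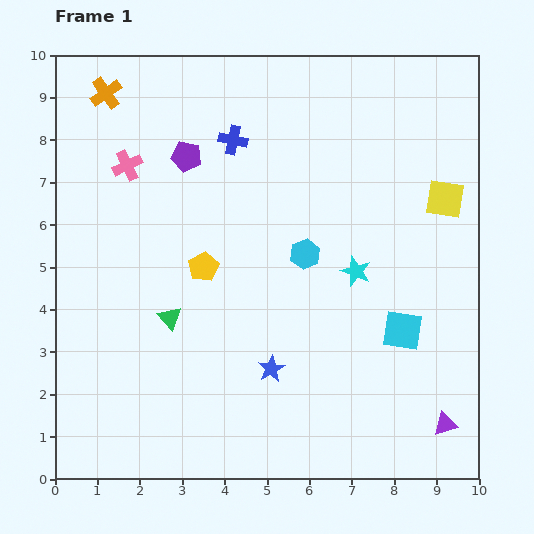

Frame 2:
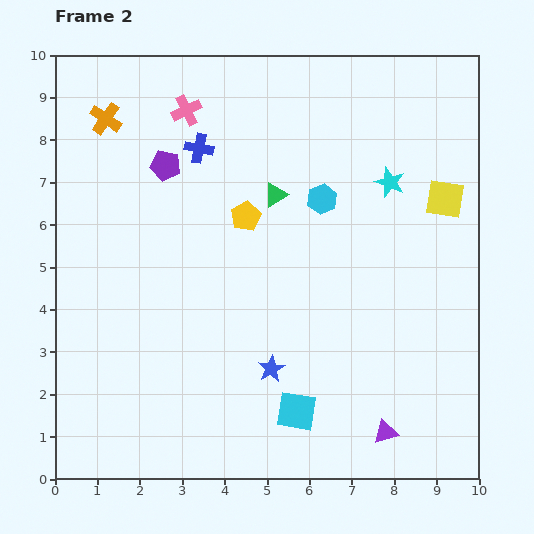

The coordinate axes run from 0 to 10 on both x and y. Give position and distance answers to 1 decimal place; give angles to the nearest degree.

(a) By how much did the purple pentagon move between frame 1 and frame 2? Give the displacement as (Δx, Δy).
(-0.5, -0.2)

The purple pentagon was at (3.1, 7.6) in frame 1 and (2.6, 7.4) in frame 2.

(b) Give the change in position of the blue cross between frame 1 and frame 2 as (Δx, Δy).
(-0.8, -0.2)

The blue cross was at (4.2, 8.0) in frame 1 and (3.4, 7.8) in frame 2.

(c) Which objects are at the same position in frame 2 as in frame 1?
the yellow square, the blue star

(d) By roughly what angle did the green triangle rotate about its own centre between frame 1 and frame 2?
39° clockwise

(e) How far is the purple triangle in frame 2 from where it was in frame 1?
1.4

The purple triangle moved from (9.2, 1.3) to (7.8, 1.1), a distance of √(1.4² + 0.2²) ≈ 1.4.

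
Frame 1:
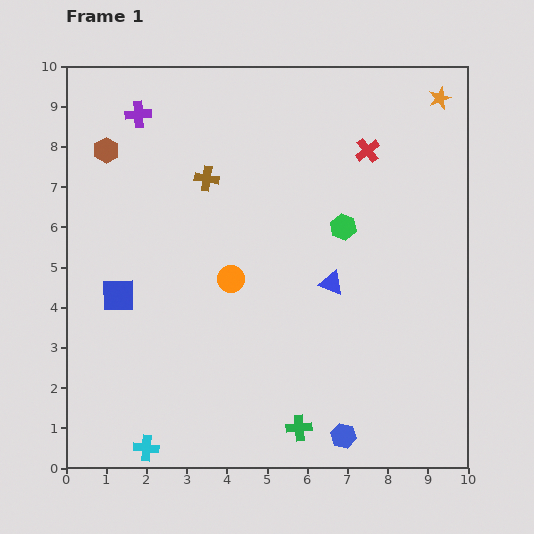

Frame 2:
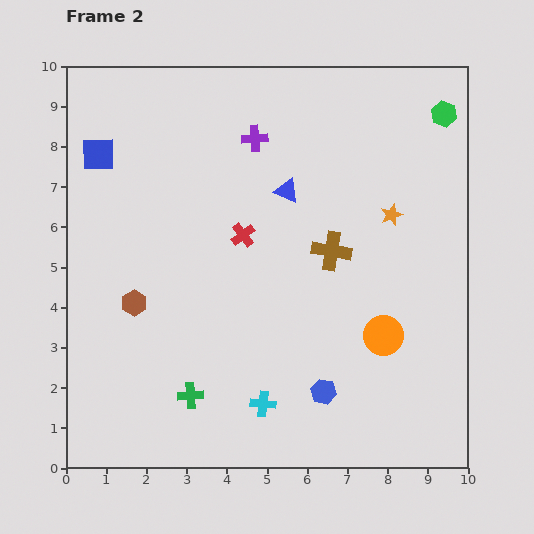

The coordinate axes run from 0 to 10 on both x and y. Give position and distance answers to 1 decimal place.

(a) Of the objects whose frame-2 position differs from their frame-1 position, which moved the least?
the blue hexagon

(moved 1.2)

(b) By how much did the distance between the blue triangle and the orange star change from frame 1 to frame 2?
-2.6

Distance in frame 1: 5.3. Distance in frame 2: 2.7.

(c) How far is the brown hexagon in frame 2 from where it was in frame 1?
3.9

The brown hexagon moved from (1.0, 7.9) to (1.7, 4.1), a distance of √(0.7² + 3.8²) ≈ 3.9.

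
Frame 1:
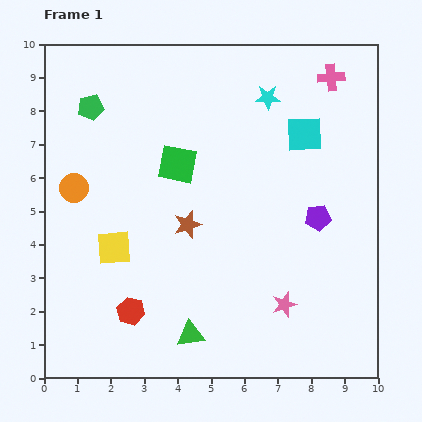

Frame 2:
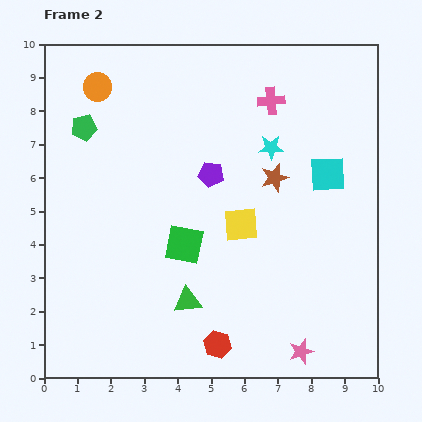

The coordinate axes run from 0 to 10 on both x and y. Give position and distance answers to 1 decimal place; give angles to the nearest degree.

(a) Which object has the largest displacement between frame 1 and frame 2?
the yellow square

(moved 3.9; next 3.5)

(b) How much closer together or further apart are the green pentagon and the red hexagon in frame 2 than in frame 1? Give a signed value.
+1.4

Distance in frame 1: 6.2. Distance in frame 2: 7.6.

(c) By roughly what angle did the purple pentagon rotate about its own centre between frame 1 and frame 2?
16° clockwise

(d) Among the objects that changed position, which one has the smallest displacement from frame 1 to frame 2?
the green pentagon

(moved 0.6)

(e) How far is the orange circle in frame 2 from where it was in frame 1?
3.1

The orange circle moved from (0.9, 5.7) to (1.6, 8.7), a distance of √(0.7² + 3.0²) ≈ 3.1.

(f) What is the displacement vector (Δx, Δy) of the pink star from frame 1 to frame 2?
(0.5, -1.4)

The pink star was at (7.2, 2.2) in frame 1 and (7.7, 0.8) in frame 2.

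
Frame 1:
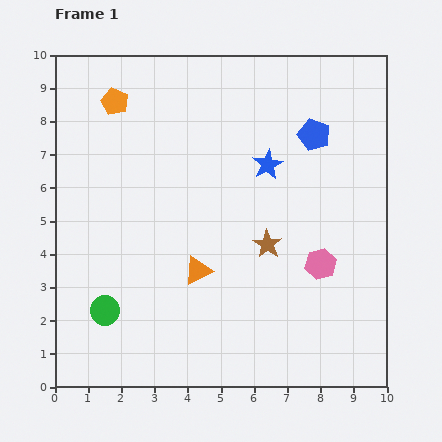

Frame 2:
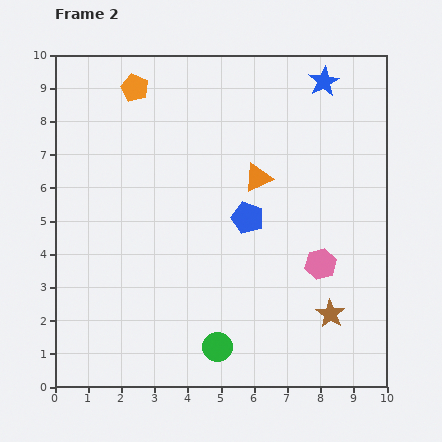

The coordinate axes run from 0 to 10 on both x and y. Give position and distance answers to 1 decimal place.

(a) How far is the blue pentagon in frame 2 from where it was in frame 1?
3.2

The blue pentagon moved from (7.8, 7.6) to (5.8, 5.1), a distance of √(2.0² + 2.5²) ≈ 3.2.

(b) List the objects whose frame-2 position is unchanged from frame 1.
the pink hexagon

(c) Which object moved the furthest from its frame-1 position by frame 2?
the green circle

(moved 3.6; next 3.3)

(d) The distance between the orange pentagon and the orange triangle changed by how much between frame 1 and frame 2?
-1.1

Distance in frame 1: 5.7. Distance in frame 2: 4.6.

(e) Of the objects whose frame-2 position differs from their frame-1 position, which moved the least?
the orange pentagon

(moved 0.7)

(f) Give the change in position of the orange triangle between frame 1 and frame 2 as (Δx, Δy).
(1.8, 2.8)

The orange triangle was at (4.3, 3.5) in frame 1 and (6.1, 6.3) in frame 2.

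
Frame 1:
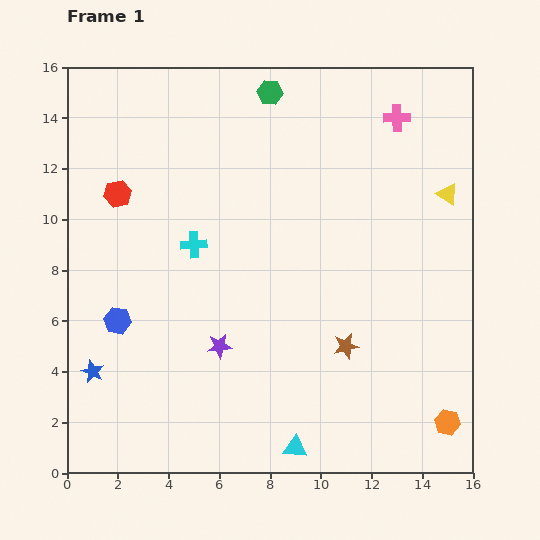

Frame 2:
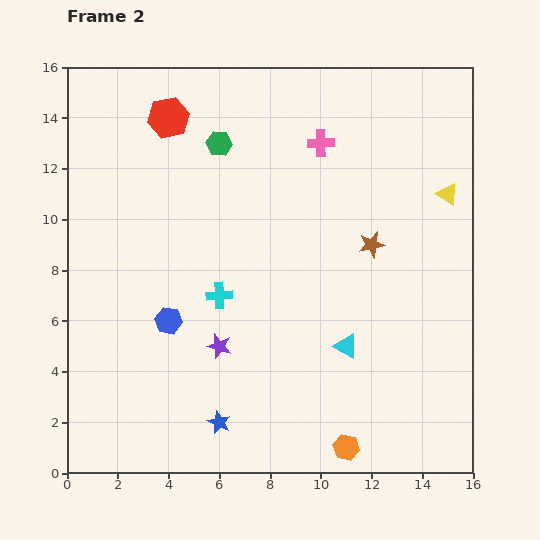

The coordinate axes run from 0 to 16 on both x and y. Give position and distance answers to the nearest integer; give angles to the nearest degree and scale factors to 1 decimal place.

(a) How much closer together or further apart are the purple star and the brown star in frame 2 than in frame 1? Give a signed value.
+2

Distance in frame 1: 5. Distance in frame 2: 7.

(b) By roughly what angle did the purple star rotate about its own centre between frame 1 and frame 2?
22° clockwise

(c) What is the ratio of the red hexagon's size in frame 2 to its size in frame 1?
1.5×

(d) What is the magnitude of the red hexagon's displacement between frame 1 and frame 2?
4

The red hexagon moved from (2, 11) to (4, 14), a distance of √(2² + 3²) ≈ 4.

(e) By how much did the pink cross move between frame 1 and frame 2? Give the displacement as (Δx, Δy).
(-3, -1)

The pink cross was at (13, 14) in frame 1 and (10, 13) in frame 2.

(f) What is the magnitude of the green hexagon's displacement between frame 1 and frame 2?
3

The green hexagon moved from (8, 15) to (6, 13), a distance of √(2² + 2²) ≈ 3.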